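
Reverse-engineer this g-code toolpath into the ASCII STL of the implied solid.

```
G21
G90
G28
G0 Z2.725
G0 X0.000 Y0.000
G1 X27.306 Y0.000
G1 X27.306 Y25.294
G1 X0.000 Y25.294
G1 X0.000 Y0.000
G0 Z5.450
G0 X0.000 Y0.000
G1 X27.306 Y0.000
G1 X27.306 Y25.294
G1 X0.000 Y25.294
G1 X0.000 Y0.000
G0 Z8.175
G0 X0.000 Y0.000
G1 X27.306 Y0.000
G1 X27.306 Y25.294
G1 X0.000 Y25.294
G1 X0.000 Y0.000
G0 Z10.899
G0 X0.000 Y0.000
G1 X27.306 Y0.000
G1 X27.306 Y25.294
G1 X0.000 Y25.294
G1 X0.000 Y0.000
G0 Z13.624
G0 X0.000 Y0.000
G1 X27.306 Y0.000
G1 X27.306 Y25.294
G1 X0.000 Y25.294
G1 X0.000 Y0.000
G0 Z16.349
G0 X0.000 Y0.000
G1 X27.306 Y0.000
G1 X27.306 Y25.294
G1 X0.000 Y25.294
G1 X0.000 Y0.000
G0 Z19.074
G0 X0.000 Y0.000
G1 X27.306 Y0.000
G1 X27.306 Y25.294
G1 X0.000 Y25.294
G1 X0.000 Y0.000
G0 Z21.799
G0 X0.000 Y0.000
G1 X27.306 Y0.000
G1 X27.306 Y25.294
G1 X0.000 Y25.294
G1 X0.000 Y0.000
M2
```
solid part
  facet normal 0.0000 0.0000 -1.0000
    outer loop
      vertex 27.306 25.294 0.000
      vertex 27.306 0.000 0.000
      vertex 0.000 0.000 0.000
    endloop
  endfacet
  facet normal 0.0000 0.0000 -1.0000
    outer loop
      vertex 0.000 25.294 0.000
      vertex 27.306 25.294 0.000
      vertex 0.000 0.000 0.000
    endloop
  endfacet
  facet normal 0.0000 0.0000 1.0000
    outer loop
      vertex 0.000 0.000 21.799
      vertex 27.306 0.000 21.799
      vertex 27.306 25.294 21.799
    endloop
  endfacet
  facet normal 0.0000 0.0000 1.0000
    outer loop
      vertex 0.000 0.000 21.799
      vertex 27.306 25.294 21.799
      vertex 0.000 25.294 21.799
    endloop
  endfacet
  facet normal 0.0000 -1.0000 0.0000
    outer loop
      vertex 0.000 0.000 0.000
      vertex 27.306 0.000 0.000
      vertex 27.306 0.000 21.799
    endloop
  endfacet
  facet normal 0.0000 -1.0000 0.0000
    outer loop
      vertex 0.000 0.000 0.000
      vertex 27.306 0.000 21.799
      vertex 0.000 0.000 21.799
    endloop
  endfacet
  facet normal 0.0000 1.0000 0.0000
    outer loop
      vertex 27.306 25.294 21.799
      vertex 27.306 25.294 0.000
      vertex 0.000 25.294 0.000
    endloop
  endfacet
  facet normal 0.0000 1.0000 0.0000
    outer loop
      vertex 0.000 25.294 21.799
      vertex 27.306 25.294 21.799
      vertex 0.000 25.294 0.000
    endloop
  endfacet
  facet normal -1.0000 0.0000 0.0000
    outer loop
      vertex 0.000 25.294 21.799
      vertex 0.000 25.294 0.000
      vertex 0.000 0.000 0.000
    endloop
  endfacet
  facet normal -1.0000 0.0000 0.0000
    outer loop
      vertex 0.000 0.000 21.799
      vertex 0.000 25.294 21.799
      vertex 0.000 0.000 0.000
    endloop
  endfacet
  facet normal 1.0000 0.0000 0.0000
    outer loop
      vertex 27.306 0.000 0.000
      vertex 27.306 25.294 0.000
      vertex 27.306 25.294 21.799
    endloop
  endfacet
  facet normal 1.0000 0.0000 0.0000
    outer loop
      vertex 27.306 0.000 0.000
      vertex 27.306 25.294 21.799
      vertex 27.306 0.000 21.799
    endloop
  endfacet
endsolid part

The G0 Z moves step by Δz≈2.725 mm. Every layer's G1 loop is the same polygon, so the solid is a straight extrusion of it from z=0 to z≈21.8. Closing with flat bottom and top caps and triangulating gives 12 facets — a rectangular box, roughly 27.3 × 25.3 mm footprint and 21.8 mm tall.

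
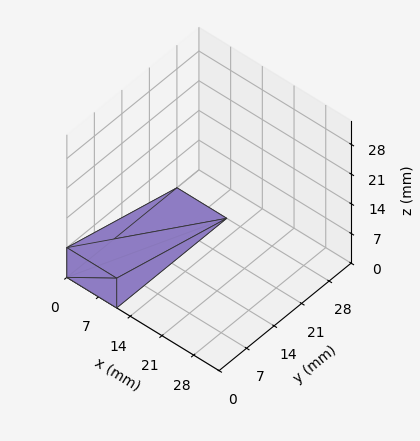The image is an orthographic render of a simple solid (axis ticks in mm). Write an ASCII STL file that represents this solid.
Reading the render: the shape is a wedge (ramp): 11 × 28 mm base, rising to 7 mm along the y=0 edge and sloping linearly to z=0 at y=28 (dimensions read to the nearest mm from the axis ticks). For the STL, each face is triangulated and given an outward normal.

solid part
  facet normal 0.0000 0.0000 -1.0000
    outer loop
      vertex 11.00 28.00 0.00
      vertex 11.00 0.00 0.00
      vertex 0.00 0.00 0.00
    endloop
  endfacet
  facet normal 0.0000 0.0000 -1.0000
    outer loop
      vertex 0.00 28.00 0.00
      vertex 11.00 28.00 0.00
      vertex 0.00 0.00 0.00
    endloop
  endfacet
  facet normal 0.0000 -1.0000 0.0000
    outer loop
      vertex 0.00 0.00 0.00
      vertex 11.00 0.00 0.00
      vertex 11.00 0.00 7.00
    endloop
  endfacet
  facet normal 0.0000 -1.0000 0.0000
    outer loop
      vertex 0.00 0.00 0.00
      vertex 11.00 0.00 7.00
      vertex 0.00 0.00 7.00
    endloop
  endfacet
  facet normal 0.0000 0.2425 0.9701
    outer loop
      vertex 0.00 0.00 7.00
      vertex 11.00 0.00 7.00
      vertex 11.00 28.00 0.00
    endloop
  endfacet
  facet normal 0.0000 0.2425 0.9701
    outer loop
      vertex 0.00 0.00 7.00
      vertex 11.00 28.00 0.00
      vertex 0.00 28.00 0.00
    endloop
  endfacet
  facet normal -1.0000 0.0000 0.0000
    outer loop
      vertex 0.00 0.00 7.00
      vertex 0.00 28.00 0.00
      vertex 0.00 0.00 0.00
    endloop
  endfacet
  facet normal 1.0000 0.0000 0.0000
    outer loop
      vertex 11.00 0.00 0.00
      vertex 11.00 28.00 0.00
      vertex 11.00 0.00 7.00
    endloop
  endfacet
endsolid part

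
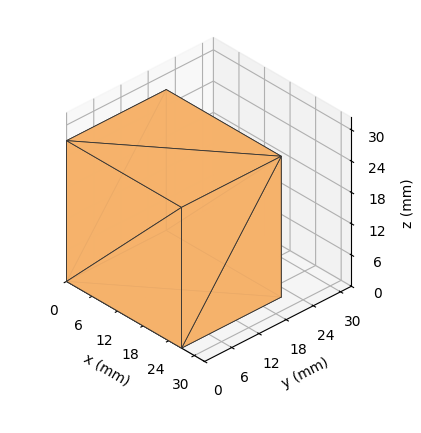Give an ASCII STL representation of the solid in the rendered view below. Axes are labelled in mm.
Reading the render: the shape is a rectangular box, roughly 27 × 22 mm footprint and 27 mm tall (dimensions read to the nearest mm from the axis ticks). For the STL, each face is triangulated and given an outward normal.

solid part
  facet normal 0.0000 0.0000 -1.0000
    outer loop
      vertex 27.000 22.000 0.000
      vertex 27.000 0.000 0.000
      vertex 0.000 0.000 0.000
    endloop
  endfacet
  facet normal 0.0000 0.0000 -1.0000
    outer loop
      vertex 0.000 22.000 0.000
      vertex 27.000 22.000 0.000
      vertex 0.000 0.000 0.000
    endloop
  endfacet
  facet normal 0.0000 0.0000 1.0000
    outer loop
      vertex 0.000 0.000 27.000
      vertex 27.000 0.000 27.000
      vertex 27.000 22.000 27.000
    endloop
  endfacet
  facet normal 0.0000 0.0000 1.0000
    outer loop
      vertex 0.000 0.000 27.000
      vertex 27.000 22.000 27.000
      vertex 0.000 22.000 27.000
    endloop
  endfacet
  facet normal 0.0000 -1.0000 0.0000
    outer loop
      vertex 0.000 0.000 0.000
      vertex 27.000 0.000 0.000
      vertex 27.000 0.000 27.000
    endloop
  endfacet
  facet normal 0.0000 -1.0000 0.0000
    outer loop
      vertex 0.000 0.000 0.000
      vertex 27.000 0.000 27.000
      vertex 0.000 0.000 27.000
    endloop
  endfacet
  facet normal 0.0000 1.0000 0.0000
    outer loop
      vertex 27.000 22.000 27.000
      vertex 27.000 22.000 0.000
      vertex 0.000 22.000 0.000
    endloop
  endfacet
  facet normal 0.0000 1.0000 0.0000
    outer loop
      vertex 0.000 22.000 27.000
      vertex 27.000 22.000 27.000
      vertex 0.000 22.000 0.000
    endloop
  endfacet
  facet normal -1.0000 0.0000 0.0000
    outer loop
      vertex 0.000 22.000 27.000
      vertex 0.000 22.000 0.000
      vertex 0.000 0.000 0.000
    endloop
  endfacet
  facet normal -1.0000 0.0000 0.0000
    outer loop
      vertex 0.000 0.000 27.000
      vertex 0.000 22.000 27.000
      vertex 0.000 0.000 0.000
    endloop
  endfacet
  facet normal 1.0000 0.0000 0.0000
    outer loop
      vertex 27.000 0.000 0.000
      vertex 27.000 22.000 0.000
      vertex 27.000 22.000 27.000
    endloop
  endfacet
  facet normal 1.0000 0.0000 0.0000
    outer loop
      vertex 27.000 0.000 0.000
      vertex 27.000 22.000 27.000
      vertex 27.000 0.000 27.000
    endloop
  endfacet
endsolid part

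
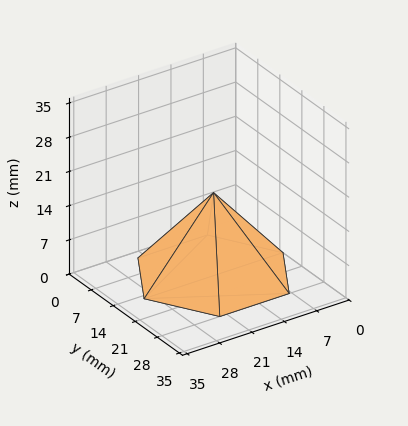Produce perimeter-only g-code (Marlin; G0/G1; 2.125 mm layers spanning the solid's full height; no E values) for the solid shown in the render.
Reading the render: the shape is a regular 6-sided pyramid, base circumscribed radius ≈ 15 mm, apex at z ≈ 17 mm (dimensions read to the nearest mm from the axis ticks). For the g-code, the solid's height is divided into equal slices at the stated Δz and each level perimeter traced with G1 moves after a G0 lift.

; perimeter-only toolpath
G21 ; units = mm
G90 ; absolute positioning
G28 ; home
; layer 1
G0 Z2.125
G0 X28.125 Y15.000
G1 X21.562 Y26.366
G1 X8.438 Y26.366
G1 X1.875 Y15.000
G1 X8.438 Y3.634
G1 X21.562 Y3.634
G1 X28.125 Y15.000
; layer 2
G0 Z4.250
G0 X26.250 Y15.000
G1 X20.625 Y24.742
G1 X9.375 Y24.742
G1 X3.750 Y15.000
G1 X9.375 Y5.258
G1 X20.625 Y5.258
G1 X26.250 Y15.000
; layer 3
G0 Z6.375
G0 X24.375 Y15.000
G1 X19.688 Y23.119
G1 X10.312 Y23.119
G1 X5.625 Y15.000
G1 X10.312 Y6.881
G1 X19.688 Y6.881
G1 X24.375 Y15.000
; layer 4
G0 Z8.500
G0 X22.500 Y15.000
G1 X18.750 Y21.495
G1 X11.250 Y21.495
G1 X7.500 Y15.000
G1 X11.250 Y8.505
G1 X18.750 Y8.505
G1 X22.500 Y15.000
; layer 5
G0 Z10.625
G0 X20.625 Y15.000
G1 X17.812 Y19.871
G1 X12.188 Y19.871
G1 X9.375 Y15.000
G1 X12.188 Y10.129
G1 X17.812 Y10.129
G1 X20.625 Y15.000
; layer 6
G0 Z12.750
G0 X18.750 Y15.000
G1 X16.875 Y18.247
G1 X13.125 Y18.247
G1 X11.250 Y15.000
G1 X13.125 Y11.752
G1 X16.875 Y11.752
G1 X18.750 Y15.000
; layer 7
G0 Z14.875
G0 X16.875 Y15.000
G1 X15.938 Y16.624
G1 X14.062 Y16.624
G1 X13.125 Y15.000
G1 X14.062 Y13.376
G1 X15.938 Y13.376
G1 X16.875 Y15.000
M2 ; end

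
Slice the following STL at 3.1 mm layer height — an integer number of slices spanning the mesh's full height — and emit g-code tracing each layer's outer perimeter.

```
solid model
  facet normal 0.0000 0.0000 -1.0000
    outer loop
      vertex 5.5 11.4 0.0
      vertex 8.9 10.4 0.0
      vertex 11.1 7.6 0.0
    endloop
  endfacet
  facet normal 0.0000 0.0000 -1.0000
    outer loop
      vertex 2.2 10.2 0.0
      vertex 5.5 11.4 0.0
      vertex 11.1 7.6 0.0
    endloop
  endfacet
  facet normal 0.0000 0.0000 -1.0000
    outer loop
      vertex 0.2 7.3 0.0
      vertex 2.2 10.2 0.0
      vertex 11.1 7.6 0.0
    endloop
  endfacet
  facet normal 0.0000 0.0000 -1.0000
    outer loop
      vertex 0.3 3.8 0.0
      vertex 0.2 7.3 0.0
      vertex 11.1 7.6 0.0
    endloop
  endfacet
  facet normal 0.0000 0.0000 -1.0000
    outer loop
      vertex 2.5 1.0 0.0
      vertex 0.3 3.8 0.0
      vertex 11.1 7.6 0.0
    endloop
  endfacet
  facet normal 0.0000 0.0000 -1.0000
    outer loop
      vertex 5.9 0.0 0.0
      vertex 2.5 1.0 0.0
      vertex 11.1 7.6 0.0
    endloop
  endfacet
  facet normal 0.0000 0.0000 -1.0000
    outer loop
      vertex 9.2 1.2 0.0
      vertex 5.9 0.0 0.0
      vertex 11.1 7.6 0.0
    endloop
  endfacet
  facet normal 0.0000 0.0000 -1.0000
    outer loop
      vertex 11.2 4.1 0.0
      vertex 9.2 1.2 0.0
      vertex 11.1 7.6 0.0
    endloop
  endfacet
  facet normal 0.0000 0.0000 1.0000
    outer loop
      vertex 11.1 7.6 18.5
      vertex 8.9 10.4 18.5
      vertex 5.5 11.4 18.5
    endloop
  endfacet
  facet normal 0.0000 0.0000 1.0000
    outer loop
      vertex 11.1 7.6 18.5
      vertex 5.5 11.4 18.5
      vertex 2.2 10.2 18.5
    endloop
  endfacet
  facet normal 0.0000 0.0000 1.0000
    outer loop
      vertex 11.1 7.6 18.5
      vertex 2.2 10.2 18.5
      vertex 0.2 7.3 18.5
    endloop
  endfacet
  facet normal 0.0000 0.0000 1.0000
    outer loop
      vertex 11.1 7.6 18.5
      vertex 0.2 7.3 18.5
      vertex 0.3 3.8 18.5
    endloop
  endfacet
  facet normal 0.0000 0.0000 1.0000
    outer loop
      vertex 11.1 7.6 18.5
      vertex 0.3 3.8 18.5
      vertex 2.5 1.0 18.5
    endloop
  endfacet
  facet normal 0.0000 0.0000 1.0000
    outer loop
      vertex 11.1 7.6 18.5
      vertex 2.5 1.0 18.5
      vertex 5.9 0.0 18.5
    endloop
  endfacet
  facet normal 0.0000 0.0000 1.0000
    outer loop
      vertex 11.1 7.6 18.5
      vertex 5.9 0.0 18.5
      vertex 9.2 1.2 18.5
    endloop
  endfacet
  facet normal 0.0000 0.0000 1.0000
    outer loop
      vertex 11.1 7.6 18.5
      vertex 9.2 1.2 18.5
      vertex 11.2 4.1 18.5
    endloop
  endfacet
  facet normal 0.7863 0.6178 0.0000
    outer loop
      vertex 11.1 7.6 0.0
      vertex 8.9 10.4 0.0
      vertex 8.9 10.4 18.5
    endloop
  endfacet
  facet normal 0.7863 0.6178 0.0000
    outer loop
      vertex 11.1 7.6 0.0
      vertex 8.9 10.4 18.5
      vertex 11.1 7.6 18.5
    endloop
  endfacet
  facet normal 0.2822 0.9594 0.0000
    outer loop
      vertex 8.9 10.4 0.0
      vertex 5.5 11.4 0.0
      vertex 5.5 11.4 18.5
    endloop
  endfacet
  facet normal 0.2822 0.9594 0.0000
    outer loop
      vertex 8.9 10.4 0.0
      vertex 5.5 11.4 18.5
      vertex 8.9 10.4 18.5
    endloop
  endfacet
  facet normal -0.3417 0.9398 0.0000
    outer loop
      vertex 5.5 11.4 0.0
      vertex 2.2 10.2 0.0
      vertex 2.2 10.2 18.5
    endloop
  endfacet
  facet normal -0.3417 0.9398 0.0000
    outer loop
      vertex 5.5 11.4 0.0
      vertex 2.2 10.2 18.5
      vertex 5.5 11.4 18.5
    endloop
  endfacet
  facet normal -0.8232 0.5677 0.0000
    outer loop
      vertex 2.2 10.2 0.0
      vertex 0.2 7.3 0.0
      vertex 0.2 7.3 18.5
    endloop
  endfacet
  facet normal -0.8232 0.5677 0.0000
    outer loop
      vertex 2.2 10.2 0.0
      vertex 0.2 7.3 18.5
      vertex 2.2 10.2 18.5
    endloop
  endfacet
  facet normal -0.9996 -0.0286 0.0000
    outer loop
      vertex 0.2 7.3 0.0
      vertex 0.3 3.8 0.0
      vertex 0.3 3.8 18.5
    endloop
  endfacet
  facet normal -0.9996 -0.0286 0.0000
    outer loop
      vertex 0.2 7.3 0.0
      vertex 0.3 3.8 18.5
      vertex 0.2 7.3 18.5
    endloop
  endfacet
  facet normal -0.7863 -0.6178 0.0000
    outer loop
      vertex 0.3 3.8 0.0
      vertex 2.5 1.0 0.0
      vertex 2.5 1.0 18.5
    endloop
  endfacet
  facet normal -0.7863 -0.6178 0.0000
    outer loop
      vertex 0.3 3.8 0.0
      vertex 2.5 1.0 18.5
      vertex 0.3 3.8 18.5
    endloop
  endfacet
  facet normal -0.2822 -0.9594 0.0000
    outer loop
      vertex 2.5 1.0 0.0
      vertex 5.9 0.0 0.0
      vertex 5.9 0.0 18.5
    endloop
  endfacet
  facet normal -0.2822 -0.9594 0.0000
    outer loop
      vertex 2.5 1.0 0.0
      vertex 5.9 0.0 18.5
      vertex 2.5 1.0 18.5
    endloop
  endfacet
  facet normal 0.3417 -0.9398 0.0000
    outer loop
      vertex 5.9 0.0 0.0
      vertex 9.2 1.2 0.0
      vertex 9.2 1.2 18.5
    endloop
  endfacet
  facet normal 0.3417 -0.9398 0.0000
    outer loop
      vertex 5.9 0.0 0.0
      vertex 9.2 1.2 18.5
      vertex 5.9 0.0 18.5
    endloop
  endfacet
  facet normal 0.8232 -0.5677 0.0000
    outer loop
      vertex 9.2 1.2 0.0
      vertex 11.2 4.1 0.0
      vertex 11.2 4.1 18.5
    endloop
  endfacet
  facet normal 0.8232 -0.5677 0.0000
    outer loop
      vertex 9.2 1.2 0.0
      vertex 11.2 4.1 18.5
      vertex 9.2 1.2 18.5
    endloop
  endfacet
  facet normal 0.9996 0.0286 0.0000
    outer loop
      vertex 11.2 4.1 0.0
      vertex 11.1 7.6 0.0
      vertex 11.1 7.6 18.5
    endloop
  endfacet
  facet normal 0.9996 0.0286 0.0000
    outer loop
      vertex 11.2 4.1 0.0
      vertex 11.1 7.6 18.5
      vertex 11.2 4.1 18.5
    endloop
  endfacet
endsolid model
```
; perimeter-only toolpath
G21 ; units = mm
G90 ; absolute positioning
G28 ; home
; layer 1
G0 Z3.1
G0 X11.1 Y7.6
G1 X8.9 Y10.4
G1 X5.5 Y11.4
G1 X2.2 Y10.2
G1 X0.2 Y7.3
G1 X0.3 Y3.8
G1 X2.5 Y1.0
G1 X5.9 Y0.0
G1 X9.2 Y1.2
G1 X11.2 Y4.1
G1 X11.1 Y7.6
; layer 2
G0 Z6.2
G0 X11.1 Y7.6
G1 X8.9 Y10.4
G1 X5.5 Y11.4
G1 X2.2 Y10.2
G1 X0.2 Y7.3
G1 X0.3 Y3.8
G1 X2.5 Y1.0
G1 X5.9 Y0.0
G1 X9.2 Y1.2
G1 X11.2 Y4.1
G1 X11.1 Y7.6
; layer 3
G0 Z9.2
G0 X11.1 Y7.6
G1 X8.9 Y10.4
G1 X5.5 Y11.4
G1 X2.2 Y10.2
G1 X0.2 Y7.3
G1 X0.3 Y3.8
G1 X2.5 Y1.0
G1 X5.9 Y0.0
G1 X9.2 Y1.2
G1 X11.2 Y4.1
G1 X11.1 Y7.6
; layer 4
G0 Z12.3
G0 X11.1 Y7.6
G1 X8.9 Y10.4
G1 X5.5 Y11.4
G1 X2.2 Y10.2
G1 X0.2 Y7.3
G1 X0.3 Y3.8
G1 X2.5 Y1.0
G1 X5.9 Y0.0
G1 X9.2 Y1.2
G1 X11.2 Y4.1
G1 X11.1 Y7.6
; layer 5
G0 Z15.4
G0 X11.1 Y7.6
G1 X8.9 Y10.4
G1 X5.5 Y11.4
G1 X2.2 Y10.2
G1 X0.2 Y7.3
G1 X0.3 Y3.8
G1 X2.5 Y1.0
G1 X5.9 Y0.0
G1 X9.2 Y1.2
G1 X11.2 Y4.1
G1 X11.1 Y7.6
; layer 6
G0 Z18.5
G0 X11.1 Y7.6
G1 X8.9 Y10.4
G1 X5.5 Y11.4
G1 X2.2 Y10.2
G1 X0.2 Y7.3
G1 X0.3 Y3.8
G1 X2.5 Y1.0
G1 X5.9 Y0.0
G1 X9.2 Y1.2
G1 X11.2 Y4.1
G1 X11.1 Y7.6
M2 ; end

The solid is a regular 10-sided prism (a cylinder approximated with 10 flat sides), circumscribed radius ≈ 5.7 mm, height ≈ 18.5 mm. Slicing at Δz = 3.1 mm — 6 equal slices spanning the solid's height, so layer i sits at z = i·h/6 — gives 6 non-empty perimeters. Each is a 10-segment closed polygon; G0 lifts to the layer z and rapids to the start vertex, then G1 traces the edges.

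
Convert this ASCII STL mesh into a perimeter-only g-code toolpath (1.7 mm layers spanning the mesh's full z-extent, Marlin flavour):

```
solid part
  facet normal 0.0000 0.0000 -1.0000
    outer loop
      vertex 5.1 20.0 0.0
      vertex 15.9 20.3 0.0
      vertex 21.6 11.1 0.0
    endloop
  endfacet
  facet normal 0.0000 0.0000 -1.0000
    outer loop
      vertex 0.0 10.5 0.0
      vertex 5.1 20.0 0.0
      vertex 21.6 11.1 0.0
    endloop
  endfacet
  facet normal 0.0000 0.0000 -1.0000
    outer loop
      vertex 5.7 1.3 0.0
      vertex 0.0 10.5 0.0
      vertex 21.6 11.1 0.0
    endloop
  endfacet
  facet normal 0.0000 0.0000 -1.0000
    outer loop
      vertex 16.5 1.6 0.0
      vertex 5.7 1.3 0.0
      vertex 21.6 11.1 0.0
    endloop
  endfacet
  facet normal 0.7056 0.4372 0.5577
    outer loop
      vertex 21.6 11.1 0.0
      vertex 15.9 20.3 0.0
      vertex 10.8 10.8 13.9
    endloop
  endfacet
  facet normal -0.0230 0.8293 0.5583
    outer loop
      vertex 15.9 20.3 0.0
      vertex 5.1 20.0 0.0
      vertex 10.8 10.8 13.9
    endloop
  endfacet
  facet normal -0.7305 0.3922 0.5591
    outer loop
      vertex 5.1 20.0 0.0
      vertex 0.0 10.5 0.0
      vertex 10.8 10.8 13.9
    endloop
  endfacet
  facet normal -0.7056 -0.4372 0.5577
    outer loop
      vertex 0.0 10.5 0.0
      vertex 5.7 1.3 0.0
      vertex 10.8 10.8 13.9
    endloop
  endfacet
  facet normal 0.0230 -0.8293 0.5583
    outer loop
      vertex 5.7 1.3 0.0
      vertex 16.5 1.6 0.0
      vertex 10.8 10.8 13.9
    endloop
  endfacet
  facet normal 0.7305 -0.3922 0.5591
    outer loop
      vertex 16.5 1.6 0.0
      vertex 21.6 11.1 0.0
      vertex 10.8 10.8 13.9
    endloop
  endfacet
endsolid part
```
; perimeter-only toolpath
G21 ; units = mm
G90 ; absolute positioning
G28 ; home
; layer 1
G0 Z1.7
G0 X20.3 Y11.1
G1 X15.3 Y19.1
G1 X5.8 Y18.9
G1 X1.4 Y10.5
G1 X6.3 Y2.5
G1 X15.8 Y2.8
G1 X20.3 Y11.1
; layer 2
G0 Z3.5
G0 X18.9 Y11.0
G1 X14.6 Y17.9
G1 X6.5 Y17.7
G1 X2.7 Y10.6
G1 X7.0 Y3.7
G1 X15.1 Y3.9
G1 X18.9 Y11.0
; layer 3
G0 Z5.2
G0 X17.6 Y11.0
G1 X14.0 Y16.7
G1 X7.2 Y16.6
G1 X4.1 Y10.6
G1 X7.6 Y4.9
G1 X14.4 Y5.1
G1 X17.6 Y11.0
; layer 4
G0 Z7.0
G0 X16.2 Y10.9
G1 X13.4 Y15.6
G1 X8.0 Y15.4
G1 X5.4 Y10.7
G1 X8.2 Y6.1
G1 X13.7 Y6.2
G1 X16.2 Y10.9
; layer 5
G0 Z8.7
G0 X14.9 Y10.9
G1 X12.7 Y14.4
G1 X8.7 Y14.2
G1 X6.8 Y10.7
G1 X8.9 Y7.2
G1 X12.9 Y7.3
G1 X14.9 Y10.9
; layer 6
G0 Z10.4
G0 X13.5 Y10.9
G1 X12.1 Y13.2
G1 X9.4 Y13.1
G1 X8.1 Y10.7
G1 X9.5 Y8.4
G1 X12.2 Y8.5
G1 X13.5 Y10.9
; layer 7
G0 Z12.2
G0 X12.2 Y10.8
G1 X11.4 Y12.0
G1 X10.1 Y12.0
G1 X9.5 Y10.8
G1 X10.2 Y9.6
G1 X11.5 Y9.7
G1 X12.2 Y10.8
M2 ; end

The solid is a regular 6-sided pyramid, base circumscribed radius ≈ 10.8 mm, apex at z ≈ 13.9 mm. Slicing at Δz = 1.7 mm — 8 equal slices spanning the solid's height, so layer i sits at z = i·h/8 — gives 7 non-empty perimeters. Each is a 6-segment closed polygon; G0 lifts to the layer z and rapids to the start vertex, then G1 traces the edges. The cross-section shrinks linearly with z (the slice at the apex is degenerate and omitted).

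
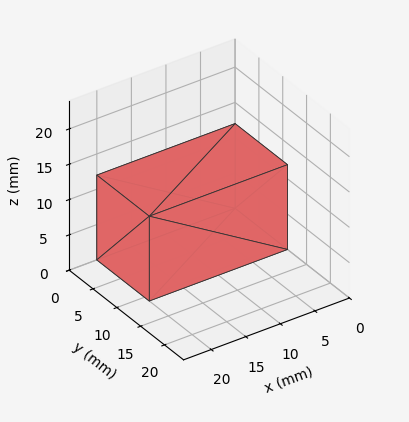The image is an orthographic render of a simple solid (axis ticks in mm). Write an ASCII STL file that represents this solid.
Reading the render: the shape is a rectangular box, roughly 20 × 11 mm footprint and 12 mm tall (dimensions read to the nearest mm from the axis ticks). For the STL, each face is triangulated and given an outward normal.

solid part
  facet normal 0.0000 0.0000 -1.0000
    outer loop
      vertex 20.000 11.000 0.000
      vertex 20.000 0.000 0.000
      vertex 0.000 0.000 0.000
    endloop
  endfacet
  facet normal 0.0000 0.0000 -1.0000
    outer loop
      vertex 0.000 11.000 0.000
      vertex 20.000 11.000 0.000
      vertex 0.000 0.000 0.000
    endloop
  endfacet
  facet normal 0.0000 0.0000 1.0000
    outer loop
      vertex 0.000 0.000 12.000
      vertex 20.000 0.000 12.000
      vertex 20.000 11.000 12.000
    endloop
  endfacet
  facet normal 0.0000 0.0000 1.0000
    outer loop
      vertex 0.000 0.000 12.000
      vertex 20.000 11.000 12.000
      vertex 0.000 11.000 12.000
    endloop
  endfacet
  facet normal 0.0000 -1.0000 0.0000
    outer loop
      vertex 0.000 0.000 0.000
      vertex 20.000 0.000 0.000
      vertex 20.000 0.000 12.000
    endloop
  endfacet
  facet normal 0.0000 -1.0000 0.0000
    outer loop
      vertex 0.000 0.000 0.000
      vertex 20.000 0.000 12.000
      vertex 0.000 0.000 12.000
    endloop
  endfacet
  facet normal 0.0000 1.0000 0.0000
    outer loop
      vertex 20.000 11.000 12.000
      vertex 20.000 11.000 0.000
      vertex 0.000 11.000 0.000
    endloop
  endfacet
  facet normal 0.0000 1.0000 0.0000
    outer loop
      vertex 0.000 11.000 12.000
      vertex 20.000 11.000 12.000
      vertex 0.000 11.000 0.000
    endloop
  endfacet
  facet normal -1.0000 0.0000 0.0000
    outer loop
      vertex 0.000 11.000 12.000
      vertex 0.000 11.000 0.000
      vertex 0.000 0.000 0.000
    endloop
  endfacet
  facet normal -1.0000 0.0000 0.0000
    outer loop
      vertex 0.000 0.000 12.000
      vertex 0.000 11.000 12.000
      vertex 0.000 0.000 0.000
    endloop
  endfacet
  facet normal 1.0000 0.0000 0.0000
    outer loop
      vertex 20.000 0.000 0.000
      vertex 20.000 11.000 0.000
      vertex 20.000 11.000 12.000
    endloop
  endfacet
  facet normal 1.0000 0.0000 0.0000
    outer loop
      vertex 20.000 0.000 0.000
      vertex 20.000 11.000 12.000
      vertex 20.000 0.000 12.000
    endloop
  endfacet
endsolid part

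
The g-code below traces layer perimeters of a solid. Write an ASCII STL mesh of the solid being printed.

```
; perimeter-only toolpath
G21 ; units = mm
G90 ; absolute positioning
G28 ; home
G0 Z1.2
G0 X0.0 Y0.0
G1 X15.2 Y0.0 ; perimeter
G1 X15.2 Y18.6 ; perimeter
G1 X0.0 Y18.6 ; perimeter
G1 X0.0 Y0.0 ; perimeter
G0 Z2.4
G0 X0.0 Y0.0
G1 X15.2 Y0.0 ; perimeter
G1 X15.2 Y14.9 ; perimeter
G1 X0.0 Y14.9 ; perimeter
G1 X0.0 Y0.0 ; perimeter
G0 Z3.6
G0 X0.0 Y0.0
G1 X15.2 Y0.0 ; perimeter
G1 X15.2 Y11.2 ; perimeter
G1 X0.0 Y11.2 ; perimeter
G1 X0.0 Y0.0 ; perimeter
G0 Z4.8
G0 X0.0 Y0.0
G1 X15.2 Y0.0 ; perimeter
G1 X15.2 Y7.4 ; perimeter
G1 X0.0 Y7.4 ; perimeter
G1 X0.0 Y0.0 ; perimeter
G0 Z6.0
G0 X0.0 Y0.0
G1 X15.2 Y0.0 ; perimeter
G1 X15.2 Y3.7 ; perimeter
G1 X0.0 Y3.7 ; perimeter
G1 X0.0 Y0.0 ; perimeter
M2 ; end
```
solid part
  facet normal 0.0000 0.0000 -1.0000
    outer loop
      vertex 15.2 22.3 0.0
      vertex 15.2 0.0 0.0
      vertex 0.0 0.0 0.0
    endloop
  endfacet
  facet normal 0.0000 0.0000 -1.0000
    outer loop
      vertex 0.0 22.3 0.0
      vertex 15.2 22.3 0.0
      vertex 0.0 0.0 0.0
    endloop
  endfacet
  facet normal 0.0000 -1.0000 0.0000
    outer loop
      vertex 0.0 0.0 0.0
      vertex 15.2 0.0 0.0
      vertex 15.2 0.0 7.2
    endloop
  endfacet
  facet normal 0.0000 -1.0000 0.0000
    outer loop
      vertex 0.0 0.0 0.0
      vertex 15.2 0.0 7.2
      vertex 0.0 0.0 7.2
    endloop
  endfacet
  facet normal 0.0000 0.3073 0.9516
    outer loop
      vertex 0.0 0.0 7.2
      vertex 15.2 0.0 7.2
      vertex 15.2 22.3 0.0
    endloop
  endfacet
  facet normal 0.0000 0.3073 0.9516
    outer loop
      vertex 0.0 0.0 7.2
      vertex 15.2 22.3 0.0
      vertex 0.0 22.3 0.0
    endloop
  endfacet
  facet normal -1.0000 0.0000 0.0000
    outer loop
      vertex 0.0 0.0 7.2
      vertex 0.0 22.3 0.0
      vertex 0.0 0.0 0.0
    endloop
  endfacet
  facet normal 1.0000 0.0000 0.0000
    outer loop
      vertex 15.2 0.0 0.0
      vertex 15.2 22.3 0.0
      vertex 15.2 0.0 7.2
    endloop
  endfacet
endsolid part

The G0 Z moves step by Δz≈1.2 mm. The G1 loops shrink linearly with z, so the solid tapers from its base footprint up to z≈7.2. Closing with a flat bottom cap and the tapered top and triangulating gives 8 facets — a wedge (ramp): 15.2 × 22.3 mm base, rising to 7.2 mm along the y=0 edge and sloping linearly to z=0 at y=22.3.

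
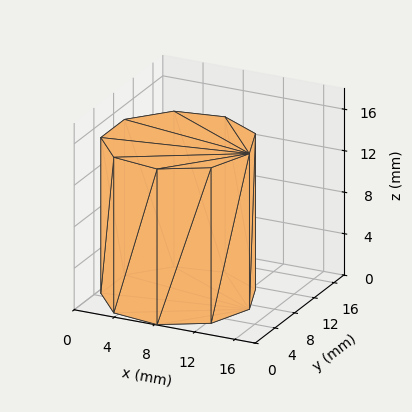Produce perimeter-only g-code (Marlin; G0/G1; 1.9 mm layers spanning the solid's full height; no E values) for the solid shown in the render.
Reading the render: the shape is a regular 9-sided prism (a cylinder approximated with 9 flat sides), circumscribed radius ≈ 7 mm, height ≈ 15 mm (dimensions read to the nearest mm from the axis ticks). For the g-code, the solid's height is divided into equal slices at the stated Δz and each level perimeter traced with G1 moves after a G0 lift.

; perimeter-only toolpath
G21 ; units = mm
G90 ; absolute positioning
G28 ; home
; layer 1
G0 Z1.9
G0 X14.0 Y7.0
G1 X12.4 Y11.5
G1 X8.2 Y13.9
G1 X3.5 Y13.1
G1 X0.4 Y9.4
G1 X0.4 Y4.6
G1 X3.5 Y0.9
G1 X8.2 Y0.1
G1 X12.4 Y2.5
G1 X14.0 Y7.0
; layer 2
G0 Z3.8
G0 X14.0 Y7.0
G1 X12.4 Y11.5
G1 X8.2 Y13.9
G1 X3.5 Y13.1
G1 X0.4 Y9.4
G1 X0.4 Y4.6
G1 X3.5 Y0.9
G1 X8.2 Y0.1
G1 X12.4 Y2.5
G1 X14.0 Y7.0
; layer 3
G0 Z5.6
G0 X14.0 Y7.0
G1 X12.4 Y11.5
G1 X8.2 Y13.9
G1 X3.5 Y13.1
G1 X0.4 Y9.4
G1 X0.4 Y4.6
G1 X3.5 Y0.9
G1 X8.2 Y0.1
G1 X12.4 Y2.5
G1 X14.0 Y7.0
; layer 4
G0 Z7.5
G0 X14.0 Y7.0
G1 X12.4 Y11.5
G1 X8.2 Y13.9
G1 X3.5 Y13.1
G1 X0.4 Y9.4
G1 X0.4 Y4.6
G1 X3.5 Y0.9
G1 X8.2 Y0.1
G1 X12.4 Y2.5
G1 X14.0 Y7.0
; layer 5
G0 Z9.4
G0 X14.0 Y7.0
G1 X12.4 Y11.5
G1 X8.2 Y13.9
G1 X3.5 Y13.1
G1 X0.4 Y9.4
G1 X0.4 Y4.6
G1 X3.5 Y0.9
G1 X8.2 Y0.1
G1 X12.4 Y2.5
G1 X14.0 Y7.0
; layer 6
G0 Z11.2
G0 X14.0 Y7.0
G1 X12.4 Y11.5
G1 X8.2 Y13.9
G1 X3.5 Y13.1
G1 X0.4 Y9.4
G1 X0.4 Y4.6
G1 X3.5 Y0.9
G1 X8.2 Y0.1
G1 X12.4 Y2.5
G1 X14.0 Y7.0
; layer 7
G0 Z13.1
G0 X14.0 Y7.0
G1 X12.4 Y11.5
G1 X8.2 Y13.9
G1 X3.5 Y13.1
G1 X0.4 Y9.4
G1 X0.4 Y4.6
G1 X3.5 Y0.9
G1 X8.2 Y0.1
G1 X12.4 Y2.5
G1 X14.0 Y7.0
; layer 8
G0 Z15.0
G0 X14.0 Y7.0
G1 X12.4 Y11.5
G1 X8.2 Y13.9
G1 X3.5 Y13.1
G1 X0.4 Y9.4
G1 X0.4 Y4.6
G1 X3.5 Y0.9
G1 X8.2 Y0.1
G1 X12.4 Y2.5
G1 X14.0 Y7.0
M2 ; end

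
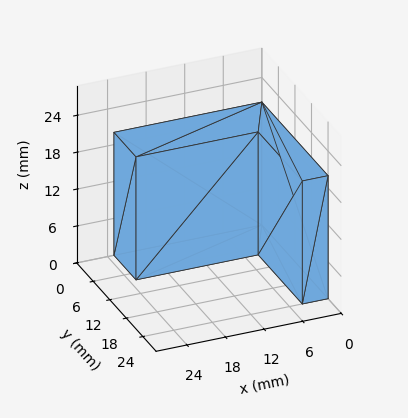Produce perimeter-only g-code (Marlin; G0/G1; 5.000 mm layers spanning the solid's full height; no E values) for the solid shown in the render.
Reading the render: the shape is an L-shaped prism: outer 23 × 24 mm, arm thicknesses ≈ 8 mm (horizontal) and 4 mm (vertical), extruded 20 mm in z (dimensions read to the nearest mm from the axis ticks). For the g-code, the solid's height is divided into equal slices at the stated Δz and each level perimeter traced with G1 moves after a G0 lift.

; perimeter-only toolpath
G21 ; units = mm
G90 ; absolute positioning
G28 ; home
; layer 1
G0 Z5.000
G0 X0.000 Y0.000
G1 X23.000 Y0.000
G1 X23.000 Y8.000
G1 X4.000 Y8.000
G1 X4.000 Y24.000
G1 X0.000 Y24.000
G1 X0.000 Y0.000
; layer 2
G0 Z10.000
G0 X0.000 Y0.000
G1 X23.000 Y0.000
G1 X23.000 Y8.000
G1 X4.000 Y8.000
G1 X4.000 Y24.000
G1 X0.000 Y24.000
G1 X0.000 Y0.000
; layer 3
G0 Z15.000
G0 X0.000 Y0.000
G1 X23.000 Y0.000
G1 X23.000 Y8.000
G1 X4.000 Y8.000
G1 X4.000 Y24.000
G1 X0.000 Y24.000
G1 X0.000 Y0.000
; layer 4
G0 Z20.000
G0 X0.000 Y0.000
G1 X23.000 Y0.000
G1 X23.000 Y8.000
G1 X4.000 Y8.000
G1 X4.000 Y24.000
G1 X0.000 Y24.000
G1 X0.000 Y0.000
M2 ; end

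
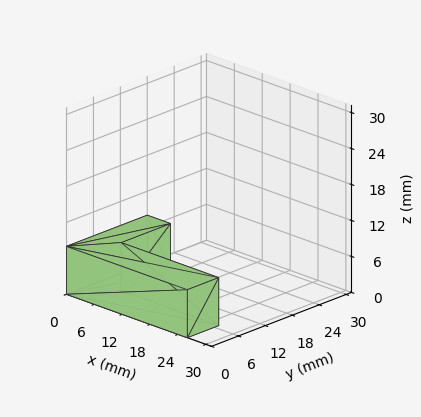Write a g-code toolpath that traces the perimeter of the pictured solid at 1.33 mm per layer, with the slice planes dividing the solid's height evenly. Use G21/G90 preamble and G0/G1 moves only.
Reading the render: the shape is an L-shaped prism: outer 26 × 18 mm, arm thicknesses ≈ 7 mm (horizontal) and 5 mm (vertical), extruded 8 mm in z (dimensions read to the nearest mm from the axis ticks). For the g-code, the solid's height is divided into equal slices at the stated Δz and each level perimeter traced with G1 moves after a G0 lift.

; perimeter-only toolpath
G21 ; units = mm
G90 ; absolute positioning
G28 ; home
; layer 1
G0 Z1.33
G0 X0.00 Y0.00
G1 X26.00 Y0.00
G1 X26.00 Y7.00
G1 X5.00 Y7.00
G1 X5.00 Y18.00
G1 X0.00 Y18.00
G1 X0.00 Y0.00
; layer 2
G0 Z2.67
G0 X0.00 Y0.00
G1 X26.00 Y0.00
G1 X26.00 Y7.00
G1 X5.00 Y7.00
G1 X5.00 Y18.00
G1 X0.00 Y18.00
G1 X0.00 Y0.00
; layer 3
G0 Z4.00
G0 X0.00 Y0.00
G1 X26.00 Y0.00
G1 X26.00 Y7.00
G1 X5.00 Y7.00
G1 X5.00 Y18.00
G1 X0.00 Y18.00
G1 X0.00 Y0.00
; layer 4
G0 Z5.33
G0 X0.00 Y0.00
G1 X26.00 Y0.00
G1 X26.00 Y7.00
G1 X5.00 Y7.00
G1 X5.00 Y18.00
G1 X0.00 Y18.00
G1 X0.00 Y0.00
; layer 5
G0 Z6.67
G0 X0.00 Y0.00
G1 X26.00 Y0.00
G1 X26.00 Y7.00
G1 X5.00 Y7.00
G1 X5.00 Y18.00
G1 X0.00 Y18.00
G1 X0.00 Y0.00
; layer 6
G0 Z8.00
G0 X0.00 Y0.00
G1 X26.00 Y0.00
G1 X26.00 Y7.00
G1 X5.00 Y7.00
G1 X5.00 Y18.00
G1 X0.00 Y18.00
G1 X0.00 Y0.00
M2 ; end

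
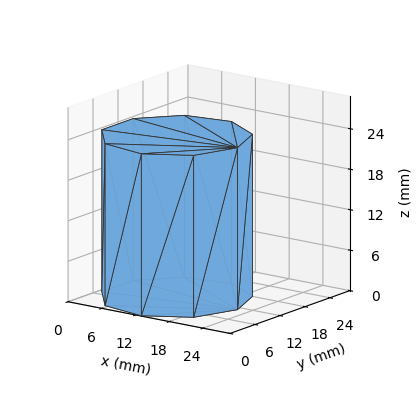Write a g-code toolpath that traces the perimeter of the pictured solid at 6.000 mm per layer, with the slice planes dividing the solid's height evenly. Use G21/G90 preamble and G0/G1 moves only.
Reading the render: the shape is a regular 9-sided prism (a cylinder approximated with 9 flat sides), circumscribed radius ≈ 11 mm, height ≈ 24 mm (dimensions read to the nearest mm from the axis ticks). For the g-code, the solid's height is divided into equal slices at the stated Δz and each level perimeter traced with G1 moves after a G0 lift.

; perimeter-only toolpath
G21 ; units = mm
G90 ; absolute positioning
G28 ; home
; layer 1
G0 Z6.000
G0 X22.000 Y11.000
G1 X19.426 Y18.071
G1 X12.910 Y21.833
G1 X5.500 Y20.526
G1 X0.663 Y14.762
G1 X0.663 Y7.238
G1 X5.500 Y1.474
G1 X12.910 Y0.167
G1 X19.426 Y3.929
G1 X22.000 Y11.000
; layer 2
G0 Z12.000
G0 X22.000 Y11.000
G1 X19.426 Y18.071
G1 X12.910 Y21.833
G1 X5.500 Y20.526
G1 X0.663 Y14.762
G1 X0.663 Y7.238
G1 X5.500 Y1.474
G1 X12.910 Y0.167
G1 X19.426 Y3.929
G1 X22.000 Y11.000
; layer 3
G0 Z18.000
G0 X22.000 Y11.000
G1 X19.426 Y18.071
G1 X12.910 Y21.833
G1 X5.500 Y20.526
G1 X0.663 Y14.762
G1 X0.663 Y7.238
G1 X5.500 Y1.474
G1 X12.910 Y0.167
G1 X19.426 Y3.929
G1 X22.000 Y11.000
; layer 4
G0 Z24.000
G0 X22.000 Y11.000
G1 X19.426 Y18.071
G1 X12.910 Y21.833
G1 X5.500 Y20.526
G1 X0.663 Y14.762
G1 X0.663 Y7.238
G1 X5.500 Y1.474
G1 X12.910 Y0.167
G1 X19.426 Y3.929
G1 X22.000 Y11.000
M2 ; end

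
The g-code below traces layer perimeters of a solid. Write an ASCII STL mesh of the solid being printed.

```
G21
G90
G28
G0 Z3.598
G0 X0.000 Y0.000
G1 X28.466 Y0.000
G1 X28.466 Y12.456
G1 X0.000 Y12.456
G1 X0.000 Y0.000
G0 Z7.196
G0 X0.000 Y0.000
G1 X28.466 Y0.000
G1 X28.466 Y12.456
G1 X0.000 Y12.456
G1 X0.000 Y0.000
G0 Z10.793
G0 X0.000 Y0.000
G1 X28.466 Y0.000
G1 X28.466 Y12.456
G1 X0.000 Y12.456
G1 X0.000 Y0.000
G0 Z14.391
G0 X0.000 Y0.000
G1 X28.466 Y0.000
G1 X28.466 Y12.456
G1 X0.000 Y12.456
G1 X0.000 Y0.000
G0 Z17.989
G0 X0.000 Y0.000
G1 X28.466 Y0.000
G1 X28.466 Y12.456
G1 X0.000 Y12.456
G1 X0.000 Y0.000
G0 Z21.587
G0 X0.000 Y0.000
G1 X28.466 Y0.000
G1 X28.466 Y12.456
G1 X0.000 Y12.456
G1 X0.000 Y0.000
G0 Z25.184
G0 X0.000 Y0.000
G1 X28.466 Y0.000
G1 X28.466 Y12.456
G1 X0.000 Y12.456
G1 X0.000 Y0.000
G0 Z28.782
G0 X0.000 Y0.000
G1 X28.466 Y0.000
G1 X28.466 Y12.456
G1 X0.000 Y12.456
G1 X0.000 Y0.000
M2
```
solid part
  facet normal 0.0000 0.0000 -1.0000
    outer loop
      vertex 28.466 12.456 0.000
      vertex 28.466 0.000 0.000
      vertex 0.000 0.000 0.000
    endloop
  endfacet
  facet normal 0.0000 0.0000 -1.0000
    outer loop
      vertex 0.000 12.456 0.000
      vertex 28.466 12.456 0.000
      vertex 0.000 0.000 0.000
    endloop
  endfacet
  facet normal 0.0000 0.0000 1.0000
    outer loop
      vertex 0.000 0.000 28.782
      vertex 28.466 0.000 28.782
      vertex 28.466 12.456 28.782
    endloop
  endfacet
  facet normal 0.0000 0.0000 1.0000
    outer loop
      vertex 0.000 0.000 28.782
      vertex 28.466 12.456 28.782
      vertex 0.000 12.456 28.782
    endloop
  endfacet
  facet normal 0.0000 -1.0000 0.0000
    outer loop
      vertex 0.000 0.000 0.000
      vertex 28.466 0.000 0.000
      vertex 28.466 0.000 28.782
    endloop
  endfacet
  facet normal 0.0000 -1.0000 0.0000
    outer loop
      vertex 0.000 0.000 0.000
      vertex 28.466 0.000 28.782
      vertex 0.000 0.000 28.782
    endloop
  endfacet
  facet normal 0.0000 1.0000 0.0000
    outer loop
      vertex 28.466 12.456 28.782
      vertex 28.466 12.456 0.000
      vertex 0.000 12.456 0.000
    endloop
  endfacet
  facet normal 0.0000 1.0000 0.0000
    outer loop
      vertex 0.000 12.456 28.782
      vertex 28.466 12.456 28.782
      vertex 0.000 12.456 0.000
    endloop
  endfacet
  facet normal -1.0000 0.0000 0.0000
    outer loop
      vertex 0.000 12.456 28.782
      vertex 0.000 12.456 0.000
      vertex 0.000 0.000 0.000
    endloop
  endfacet
  facet normal -1.0000 0.0000 0.0000
    outer loop
      vertex 0.000 0.000 28.782
      vertex 0.000 12.456 28.782
      vertex 0.000 0.000 0.000
    endloop
  endfacet
  facet normal 1.0000 0.0000 0.0000
    outer loop
      vertex 28.466 0.000 0.000
      vertex 28.466 12.456 0.000
      vertex 28.466 12.456 28.782
    endloop
  endfacet
  facet normal 1.0000 0.0000 0.0000
    outer loop
      vertex 28.466 0.000 0.000
      vertex 28.466 12.456 28.782
      vertex 28.466 0.000 28.782
    endloop
  endfacet
endsolid part

The G0 Z moves step by Δz≈3.598 mm. Every layer's G1 loop is the same polygon, so the solid is a straight extrusion of it from z=0 to z≈28.8. Closing with flat bottom and top caps and triangulating gives 12 facets — a rectangular box, roughly 28.5 × 12.5 mm footprint and 28.8 mm tall.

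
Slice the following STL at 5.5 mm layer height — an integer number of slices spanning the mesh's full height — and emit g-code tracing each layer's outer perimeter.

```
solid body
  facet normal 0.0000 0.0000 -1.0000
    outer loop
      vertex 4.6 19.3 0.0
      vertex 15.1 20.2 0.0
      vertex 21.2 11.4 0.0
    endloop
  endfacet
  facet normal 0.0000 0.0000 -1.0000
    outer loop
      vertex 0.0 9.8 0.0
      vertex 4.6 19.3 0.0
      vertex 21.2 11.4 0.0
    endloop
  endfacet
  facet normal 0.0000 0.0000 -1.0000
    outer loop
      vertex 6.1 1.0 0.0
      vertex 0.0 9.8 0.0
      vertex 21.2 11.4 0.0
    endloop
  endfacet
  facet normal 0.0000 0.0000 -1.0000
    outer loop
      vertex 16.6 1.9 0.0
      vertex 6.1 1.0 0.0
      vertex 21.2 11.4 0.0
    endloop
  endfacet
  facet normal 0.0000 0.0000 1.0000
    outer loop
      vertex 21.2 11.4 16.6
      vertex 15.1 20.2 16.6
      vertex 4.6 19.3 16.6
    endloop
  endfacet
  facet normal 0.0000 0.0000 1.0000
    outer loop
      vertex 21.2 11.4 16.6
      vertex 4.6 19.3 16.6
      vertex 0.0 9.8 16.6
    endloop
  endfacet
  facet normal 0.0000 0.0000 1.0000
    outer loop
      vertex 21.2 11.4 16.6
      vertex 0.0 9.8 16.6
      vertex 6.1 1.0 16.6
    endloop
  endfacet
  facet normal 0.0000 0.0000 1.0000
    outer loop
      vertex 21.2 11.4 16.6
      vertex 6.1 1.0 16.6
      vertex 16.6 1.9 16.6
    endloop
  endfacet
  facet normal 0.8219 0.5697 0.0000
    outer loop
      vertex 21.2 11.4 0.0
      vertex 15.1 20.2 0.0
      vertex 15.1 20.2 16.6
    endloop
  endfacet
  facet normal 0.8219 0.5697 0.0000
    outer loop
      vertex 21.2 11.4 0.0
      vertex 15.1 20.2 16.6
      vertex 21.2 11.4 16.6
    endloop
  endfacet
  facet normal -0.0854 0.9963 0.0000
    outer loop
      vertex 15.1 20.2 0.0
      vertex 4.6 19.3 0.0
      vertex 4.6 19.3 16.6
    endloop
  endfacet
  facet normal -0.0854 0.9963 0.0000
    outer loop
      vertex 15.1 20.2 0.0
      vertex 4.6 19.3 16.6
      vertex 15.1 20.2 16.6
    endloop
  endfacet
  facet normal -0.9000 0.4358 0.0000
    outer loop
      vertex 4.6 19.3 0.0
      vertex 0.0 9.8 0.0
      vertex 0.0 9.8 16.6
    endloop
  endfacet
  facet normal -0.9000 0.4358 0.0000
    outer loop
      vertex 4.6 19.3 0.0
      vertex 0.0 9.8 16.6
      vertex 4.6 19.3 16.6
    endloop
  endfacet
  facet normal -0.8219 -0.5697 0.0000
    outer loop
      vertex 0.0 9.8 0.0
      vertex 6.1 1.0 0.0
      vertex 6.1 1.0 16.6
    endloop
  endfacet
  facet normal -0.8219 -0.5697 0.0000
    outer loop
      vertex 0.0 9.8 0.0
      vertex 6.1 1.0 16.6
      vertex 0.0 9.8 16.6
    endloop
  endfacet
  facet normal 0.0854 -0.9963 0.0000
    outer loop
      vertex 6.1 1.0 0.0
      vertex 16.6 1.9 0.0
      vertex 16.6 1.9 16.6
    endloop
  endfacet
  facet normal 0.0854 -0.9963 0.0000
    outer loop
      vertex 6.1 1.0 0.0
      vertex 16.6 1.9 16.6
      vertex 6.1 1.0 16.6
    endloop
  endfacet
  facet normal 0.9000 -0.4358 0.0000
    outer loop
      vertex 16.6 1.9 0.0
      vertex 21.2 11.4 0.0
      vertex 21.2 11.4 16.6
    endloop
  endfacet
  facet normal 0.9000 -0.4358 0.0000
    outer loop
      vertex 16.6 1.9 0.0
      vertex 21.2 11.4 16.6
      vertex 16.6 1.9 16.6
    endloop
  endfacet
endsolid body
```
; perimeter-only toolpath
G21 ; units = mm
G90 ; absolute positioning
G28 ; home
; layer 1
G0 Z5.5
G0 X21.2 Y11.4
G1 X15.1 Y20.2
G1 X4.6 Y19.3
G1 X0.0 Y9.8
G1 X6.1 Y1.0
G1 X16.6 Y1.9
G1 X21.2 Y11.4
; layer 2
G0 Z11.1
G0 X21.2 Y11.4
G1 X15.1 Y20.2
G1 X4.6 Y19.3
G1 X0.0 Y9.8
G1 X6.1 Y1.0
G1 X16.6 Y1.9
G1 X21.2 Y11.4
; layer 3
G0 Z16.6
G0 X21.2 Y11.4
G1 X15.1 Y20.2
G1 X4.6 Y19.3
G1 X0.0 Y9.8
G1 X6.1 Y1.0
G1 X16.6 Y1.9
G1 X21.2 Y11.4
M2 ; end

The solid is a regular 6-sided prism (a cylinder approximated with 6 flat sides), circumscribed radius ≈ 10.6 mm, height ≈ 16.6 mm. Slicing at Δz = 5.5 mm — 3 equal slices spanning the solid's height, so layer i sits at z = i·h/3 — gives 3 non-empty perimeters. Each is a 6-segment closed polygon; G0 lifts to the layer z and rapids to the start vertex, then G1 traces the edges.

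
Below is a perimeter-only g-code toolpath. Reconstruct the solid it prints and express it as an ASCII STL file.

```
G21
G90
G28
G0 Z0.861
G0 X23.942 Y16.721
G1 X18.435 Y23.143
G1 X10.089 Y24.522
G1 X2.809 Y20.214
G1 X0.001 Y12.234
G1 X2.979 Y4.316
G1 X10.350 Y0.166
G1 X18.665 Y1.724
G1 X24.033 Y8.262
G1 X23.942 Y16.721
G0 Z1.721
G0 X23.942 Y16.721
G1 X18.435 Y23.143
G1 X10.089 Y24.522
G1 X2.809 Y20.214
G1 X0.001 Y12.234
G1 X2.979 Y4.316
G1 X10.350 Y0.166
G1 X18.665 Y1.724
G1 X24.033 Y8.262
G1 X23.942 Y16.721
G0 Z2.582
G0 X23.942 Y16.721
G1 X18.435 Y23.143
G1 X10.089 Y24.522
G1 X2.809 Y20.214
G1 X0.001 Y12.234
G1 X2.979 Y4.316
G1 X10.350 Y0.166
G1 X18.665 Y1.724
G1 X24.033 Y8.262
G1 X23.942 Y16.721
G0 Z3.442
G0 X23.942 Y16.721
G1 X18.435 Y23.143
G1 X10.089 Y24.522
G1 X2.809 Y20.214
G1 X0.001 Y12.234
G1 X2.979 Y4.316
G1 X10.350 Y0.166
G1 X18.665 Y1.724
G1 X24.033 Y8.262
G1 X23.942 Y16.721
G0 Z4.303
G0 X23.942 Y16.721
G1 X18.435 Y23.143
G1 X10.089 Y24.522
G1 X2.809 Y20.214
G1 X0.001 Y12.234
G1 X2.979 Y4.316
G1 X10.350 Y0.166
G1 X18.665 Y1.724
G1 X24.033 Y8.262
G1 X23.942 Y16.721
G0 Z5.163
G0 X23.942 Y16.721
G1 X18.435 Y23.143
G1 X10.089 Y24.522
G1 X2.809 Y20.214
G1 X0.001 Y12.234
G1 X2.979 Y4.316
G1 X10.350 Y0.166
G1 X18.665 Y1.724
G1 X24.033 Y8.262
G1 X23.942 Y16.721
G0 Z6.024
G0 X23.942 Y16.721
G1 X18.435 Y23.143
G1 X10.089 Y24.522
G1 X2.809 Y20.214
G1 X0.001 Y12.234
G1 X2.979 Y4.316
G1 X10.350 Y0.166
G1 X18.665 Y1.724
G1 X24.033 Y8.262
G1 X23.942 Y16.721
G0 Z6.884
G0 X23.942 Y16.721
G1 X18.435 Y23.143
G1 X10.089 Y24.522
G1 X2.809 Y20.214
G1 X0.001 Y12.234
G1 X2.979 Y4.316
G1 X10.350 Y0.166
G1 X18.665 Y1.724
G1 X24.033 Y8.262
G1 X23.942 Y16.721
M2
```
solid part
  facet normal 0.0000 0.0000 -1.0000
    outer loop
      vertex 10.089 24.522 0.000
      vertex 18.435 23.143 0.000
      vertex 23.942 16.721 0.000
    endloop
  endfacet
  facet normal 0.0000 0.0000 -1.0000
    outer loop
      vertex 2.809 20.214 0.000
      vertex 10.089 24.522 0.000
      vertex 23.942 16.721 0.000
    endloop
  endfacet
  facet normal 0.0000 0.0000 -1.0000
    outer loop
      vertex 0.001 12.234 0.000
      vertex 2.809 20.214 0.000
      vertex 23.942 16.721 0.000
    endloop
  endfacet
  facet normal 0.0000 0.0000 -1.0000
    outer loop
      vertex 2.979 4.316 0.000
      vertex 0.001 12.234 0.000
      vertex 23.942 16.721 0.000
    endloop
  endfacet
  facet normal 0.0000 0.0000 -1.0000
    outer loop
      vertex 10.350 0.166 0.000
      vertex 2.979 4.316 0.000
      vertex 23.942 16.721 0.000
    endloop
  endfacet
  facet normal 0.0000 0.0000 -1.0000
    outer loop
      vertex 18.665 1.724 0.000
      vertex 10.350 0.166 0.000
      vertex 23.942 16.721 0.000
    endloop
  endfacet
  facet normal 0.0000 0.0000 -1.0000
    outer loop
      vertex 24.033 8.262 0.000
      vertex 18.665 1.724 0.000
      vertex 23.942 16.721 0.000
    endloop
  endfacet
  facet normal 0.0000 0.0000 1.0000
    outer loop
      vertex 23.942 16.721 6.884
      vertex 18.435 23.143 6.884
      vertex 10.089 24.522 6.884
    endloop
  endfacet
  facet normal 0.0000 0.0000 1.0000
    outer loop
      vertex 23.942 16.721 6.884
      vertex 10.089 24.522 6.884
      vertex 2.809 20.214 6.884
    endloop
  endfacet
  facet normal 0.0000 0.0000 1.0000
    outer loop
      vertex 23.942 16.721 6.884
      vertex 2.809 20.214 6.884
      vertex 0.001 12.234 6.884
    endloop
  endfacet
  facet normal 0.0000 0.0000 1.0000
    outer loop
      vertex 23.942 16.721 6.884
      vertex 0.001 12.234 6.884
      vertex 2.979 4.316 6.884
    endloop
  endfacet
  facet normal 0.0000 0.0000 1.0000
    outer loop
      vertex 23.942 16.721 6.884
      vertex 2.979 4.316 6.884
      vertex 10.350 0.166 6.884
    endloop
  endfacet
  facet normal 0.0000 0.0000 1.0000
    outer loop
      vertex 23.942 16.721 6.884
      vertex 10.350 0.166 6.884
      vertex 18.665 1.724 6.884
    endloop
  endfacet
  facet normal 0.0000 0.0000 1.0000
    outer loop
      vertex 23.942 16.721 6.884
      vertex 18.665 1.724 6.884
      vertex 24.033 8.262 6.884
    endloop
  endfacet
  facet normal 0.7591 0.6510 0.0000
    outer loop
      vertex 23.942 16.721 0.000
      vertex 18.435 23.143 0.000
      vertex 18.435 23.143 6.884
    endloop
  endfacet
  facet normal 0.7591 0.6510 0.0000
    outer loop
      vertex 23.942 16.721 0.000
      vertex 18.435 23.143 6.884
      vertex 23.942 16.721 6.884
    endloop
  endfacet
  facet normal 0.1630 0.9866 0.0000
    outer loop
      vertex 18.435 23.143 0.000
      vertex 10.089 24.522 0.000
      vertex 10.089 24.522 6.884
    endloop
  endfacet
  facet normal 0.1630 0.9866 0.0000
    outer loop
      vertex 18.435 23.143 0.000
      vertex 10.089 24.522 6.884
      vertex 18.435 23.143 6.884
    endloop
  endfacet
  facet normal -0.5093 0.8606 0.0000
    outer loop
      vertex 10.089 24.522 0.000
      vertex 2.809 20.214 0.000
      vertex 2.809 20.214 6.884
    endloop
  endfacet
  facet normal -0.5093 0.8606 0.0000
    outer loop
      vertex 10.089 24.522 0.000
      vertex 2.809 20.214 6.884
      vertex 10.089 24.522 6.884
    endloop
  endfacet
  facet normal -0.9433 0.3319 0.0000
    outer loop
      vertex 2.809 20.214 0.000
      vertex 0.001 12.234 0.000
      vertex 0.001 12.234 6.884
    endloop
  endfacet
  facet normal -0.9433 0.3319 0.0000
    outer loop
      vertex 2.809 20.214 0.000
      vertex 0.001 12.234 6.884
      vertex 2.809 20.214 6.884
    endloop
  endfacet
  facet normal -0.9360 -0.3520 0.0000
    outer loop
      vertex 0.001 12.234 0.000
      vertex 2.979 4.316 0.000
      vertex 2.979 4.316 6.884
    endloop
  endfacet
  facet normal -0.9360 -0.3520 0.0000
    outer loop
      vertex 0.001 12.234 0.000
      vertex 2.979 4.316 6.884
      vertex 0.001 12.234 6.884
    endloop
  endfacet
  facet normal -0.4906 -0.8714 0.0000
    outer loop
      vertex 2.979 4.316 0.000
      vertex 10.350 0.166 0.000
      vertex 10.350 0.166 6.884
    endloop
  endfacet
  facet normal -0.4906 -0.8714 0.0000
    outer loop
      vertex 2.979 4.316 0.000
      vertex 10.350 0.166 6.884
      vertex 2.979 4.316 6.884
    endloop
  endfacet
  facet normal 0.1842 -0.9829 0.0000
    outer loop
      vertex 10.350 0.166 0.000
      vertex 18.665 1.724 0.000
      vertex 18.665 1.724 6.884
    endloop
  endfacet
  facet normal 0.1842 -0.9829 0.0000
    outer loop
      vertex 10.350 0.166 0.000
      vertex 18.665 1.724 6.884
      vertex 10.350 0.166 6.884
    endloop
  endfacet
  facet normal 0.7729 -0.6346 0.0000
    outer loop
      vertex 18.665 1.724 0.000
      vertex 24.033 8.262 0.000
      vertex 24.033 8.262 6.884
    endloop
  endfacet
  facet normal 0.7729 -0.6346 0.0000
    outer loop
      vertex 18.665 1.724 0.000
      vertex 24.033 8.262 6.884
      vertex 18.665 1.724 6.884
    endloop
  endfacet
  facet normal 0.9999 0.0108 0.0000
    outer loop
      vertex 24.033 8.262 0.000
      vertex 23.942 16.721 0.000
      vertex 23.942 16.721 6.884
    endloop
  endfacet
  facet normal 0.9999 0.0108 0.0000
    outer loop
      vertex 24.033 8.262 0.000
      vertex 23.942 16.721 6.884
      vertex 24.033 8.262 6.884
    endloop
  endfacet
endsolid part

The G0 Z moves step by Δz≈0.861 mm. Every layer's G1 loop is the same polygon, so the solid is a straight extrusion of it from z=0 to z≈6.88. Closing with flat bottom and top caps and triangulating gives 32 facets — a regular 9-sided prism (a cylinder approximated with 9 flat sides), circumscribed radius ≈ 12.4 mm, height ≈ 6.88 mm.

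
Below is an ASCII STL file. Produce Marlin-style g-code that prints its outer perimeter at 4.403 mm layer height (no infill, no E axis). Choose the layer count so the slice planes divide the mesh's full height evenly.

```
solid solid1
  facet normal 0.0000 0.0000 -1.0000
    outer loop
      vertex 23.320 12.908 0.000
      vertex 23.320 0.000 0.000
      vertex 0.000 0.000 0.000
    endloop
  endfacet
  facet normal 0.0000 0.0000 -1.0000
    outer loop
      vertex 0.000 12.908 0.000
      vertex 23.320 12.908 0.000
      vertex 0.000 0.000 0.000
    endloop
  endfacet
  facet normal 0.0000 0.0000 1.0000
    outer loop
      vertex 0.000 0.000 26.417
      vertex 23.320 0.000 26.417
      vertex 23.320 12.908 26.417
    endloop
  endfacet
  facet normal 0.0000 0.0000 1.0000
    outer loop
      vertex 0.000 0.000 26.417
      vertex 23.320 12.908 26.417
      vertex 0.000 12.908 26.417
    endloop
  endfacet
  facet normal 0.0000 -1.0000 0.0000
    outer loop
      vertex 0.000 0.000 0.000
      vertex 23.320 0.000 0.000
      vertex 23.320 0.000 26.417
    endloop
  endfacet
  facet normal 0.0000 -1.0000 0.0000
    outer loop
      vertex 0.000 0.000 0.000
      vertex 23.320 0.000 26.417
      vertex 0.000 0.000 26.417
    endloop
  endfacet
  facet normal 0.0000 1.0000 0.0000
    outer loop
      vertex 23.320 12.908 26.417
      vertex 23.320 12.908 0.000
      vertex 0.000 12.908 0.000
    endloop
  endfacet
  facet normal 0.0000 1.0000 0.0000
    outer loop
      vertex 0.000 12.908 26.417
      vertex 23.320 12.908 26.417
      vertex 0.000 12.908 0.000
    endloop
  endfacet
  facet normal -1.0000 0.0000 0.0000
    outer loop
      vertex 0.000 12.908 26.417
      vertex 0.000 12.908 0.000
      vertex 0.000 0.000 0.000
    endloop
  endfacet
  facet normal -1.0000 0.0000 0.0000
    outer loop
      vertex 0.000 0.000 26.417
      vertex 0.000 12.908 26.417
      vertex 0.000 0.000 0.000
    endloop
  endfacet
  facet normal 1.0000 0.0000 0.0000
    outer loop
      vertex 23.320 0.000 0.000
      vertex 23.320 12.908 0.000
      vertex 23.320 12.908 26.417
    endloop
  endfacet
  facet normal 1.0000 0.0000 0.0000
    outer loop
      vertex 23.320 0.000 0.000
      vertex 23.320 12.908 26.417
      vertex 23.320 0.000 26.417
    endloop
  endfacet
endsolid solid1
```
; perimeter-only toolpath
G21 ; units = mm
G90 ; absolute positioning
G28 ; home
; layer 1
G0 Z4.403
G0 X0.000 Y0.000
G1 X23.320 Y0.000
G1 X23.320 Y12.908
G1 X0.000 Y12.908
G1 X0.000 Y0.000
; layer 2
G0 Z8.806
G0 X0.000 Y0.000
G1 X23.320 Y0.000
G1 X23.320 Y12.908
G1 X0.000 Y12.908
G1 X0.000 Y0.000
; layer 3
G0 Z13.209
G0 X0.000 Y0.000
G1 X23.320 Y0.000
G1 X23.320 Y12.908
G1 X0.000 Y12.908
G1 X0.000 Y0.000
; layer 4
G0 Z17.611
G0 X0.000 Y0.000
G1 X23.320 Y0.000
G1 X23.320 Y12.908
G1 X0.000 Y12.908
G1 X0.000 Y0.000
; layer 5
G0 Z22.014
G0 X0.000 Y0.000
G1 X23.320 Y0.000
G1 X23.320 Y12.908
G1 X0.000 Y12.908
G1 X0.000 Y0.000
; layer 6
G0 Z26.417
G0 X0.000 Y0.000
G1 X23.320 Y0.000
G1 X23.320 Y12.908
G1 X0.000 Y12.908
G1 X0.000 Y0.000
M2 ; end

The solid is a rectangular box, roughly 23.3 × 12.9 mm footprint and 26.4 mm tall. Slicing at Δz = 4.403 mm — 6 equal slices spanning the solid's height, so layer i sits at z = i·h/6 — gives 6 non-empty perimeters. Each is a 4-segment closed polygon; G0 lifts to the layer z and rapids to the start vertex, then G1 traces the edges.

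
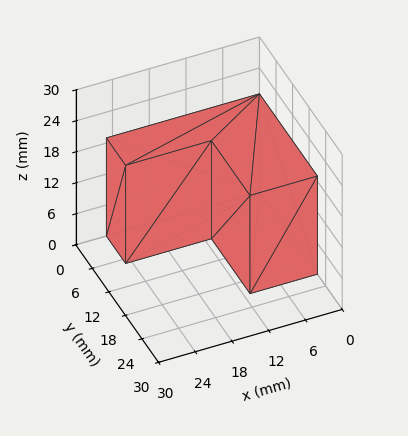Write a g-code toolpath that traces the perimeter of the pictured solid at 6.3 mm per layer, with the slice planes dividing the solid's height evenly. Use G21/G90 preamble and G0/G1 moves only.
Reading the render: the shape is an L-shaped prism: outer 25 × 21 mm, arm thicknesses ≈ 7 mm (horizontal) and 11 mm (vertical), extruded 19 mm in z (dimensions read to the nearest mm from the axis ticks). For the g-code, the solid's height is divided into equal slices at the stated Δz and each level perimeter traced with G1 moves after a G0 lift.

; perimeter-only toolpath
G21 ; units = mm
G90 ; absolute positioning
G28 ; home
; layer 1
G0 Z6.3
G0 X0.0 Y0.0
G1 X25.0 Y0.0
G1 X25.0 Y7.0
G1 X11.0 Y7.0
G1 X11.0 Y21.0
G1 X0.0 Y21.0
G1 X0.0 Y0.0
; layer 2
G0 Z12.7
G0 X0.0 Y0.0
G1 X25.0 Y0.0
G1 X25.0 Y7.0
G1 X11.0 Y7.0
G1 X11.0 Y21.0
G1 X0.0 Y21.0
G1 X0.0 Y0.0
; layer 3
G0 Z19.0
G0 X0.0 Y0.0
G1 X25.0 Y0.0
G1 X25.0 Y7.0
G1 X11.0 Y7.0
G1 X11.0 Y21.0
G1 X0.0 Y21.0
G1 X0.0 Y0.0
M2 ; end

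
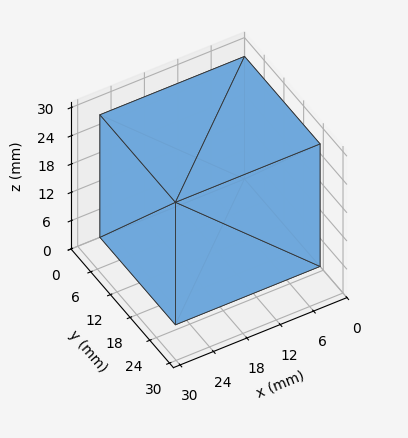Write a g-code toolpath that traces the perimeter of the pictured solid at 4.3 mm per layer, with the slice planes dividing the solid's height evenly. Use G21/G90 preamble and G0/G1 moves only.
Reading the render: the shape is a rectangular box, roughly 26 × 23 mm footprint and 26 mm tall (dimensions read to the nearest mm from the axis ticks). For the g-code, the solid's height is divided into equal slices at the stated Δz and each level perimeter traced with G1 moves after a G0 lift.

; perimeter-only toolpath
G21 ; units = mm
G90 ; absolute positioning
G28 ; home
; layer 1
G0 Z4.3
G0 X0.0 Y0.0
G1 X26.0 Y0.0
G1 X26.0 Y23.0
G1 X0.0 Y23.0
G1 X0.0 Y0.0
; layer 2
G0 Z8.7
G0 X0.0 Y0.0
G1 X26.0 Y0.0
G1 X26.0 Y23.0
G1 X0.0 Y23.0
G1 X0.0 Y0.0
; layer 3
G0 Z13.0
G0 X0.0 Y0.0
G1 X26.0 Y0.0
G1 X26.0 Y23.0
G1 X0.0 Y23.0
G1 X0.0 Y0.0
; layer 4
G0 Z17.3
G0 X0.0 Y0.0
G1 X26.0 Y0.0
G1 X26.0 Y23.0
G1 X0.0 Y23.0
G1 X0.0 Y0.0
; layer 5
G0 Z21.7
G0 X0.0 Y0.0
G1 X26.0 Y0.0
G1 X26.0 Y23.0
G1 X0.0 Y23.0
G1 X0.0 Y0.0
; layer 6
G0 Z26.0
G0 X0.0 Y0.0
G1 X26.0 Y0.0
G1 X26.0 Y23.0
G1 X0.0 Y23.0
G1 X0.0 Y0.0
M2 ; end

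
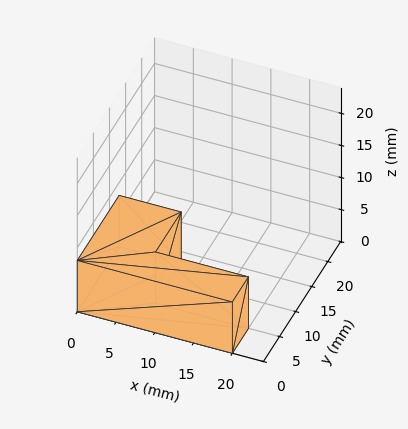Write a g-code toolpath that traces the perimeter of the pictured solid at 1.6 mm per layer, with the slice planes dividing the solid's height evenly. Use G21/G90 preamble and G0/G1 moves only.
Reading the render: the shape is an L-shaped prism: outer 20 × 13 mm, arm thicknesses ≈ 5 mm (horizontal) and 8 mm (vertical), extruded 8 mm in z (dimensions read to the nearest mm from the axis ticks). For the g-code, the solid's height is divided into equal slices at the stated Δz and each level perimeter traced with G1 moves after a G0 lift.

; perimeter-only toolpath
G21 ; units = mm
G90 ; absolute positioning
G28 ; home
; layer 1
G0 Z1.6
G0 X0.0 Y0.0
G1 X20.0 Y0.0
G1 X20.0 Y5.0
G1 X8.0 Y5.0
G1 X8.0 Y13.0
G1 X0.0 Y13.0
G1 X0.0 Y0.0
; layer 2
G0 Z3.2
G0 X0.0 Y0.0
G1 X20.0 Y0.0
G1 X20.0 Y5.0
G1 X8.0 Y5.0
G1 X8.0 Y13.0
G1 X0.0 Y13.0
G1 X0.0 Y0.0
; layer 3
G0 Z4.8
G0 X0.0 Y0.0
G1 X20.0 Y0.0
G1 X20.0 Y5.0
G1 X8.0 Y5.0
G1 X8.0 Y13.0
G1 X0.0 Y13.0
G1 X0.0 Y0.0
; layer 4
G0 Z6.4
G0 X0.0 Y0.0
G1 X20.0 Y0.0
G1 X20.0 Y5.0
G1 X8.0 Y5.0
G1 X8.0 Y13.0
G1 X0.0 Y13.0
G1 X0.0 Y0.0
; layer 5
G0 Z8.0
G0 X0.0 Y0.0
G1 X20.0 Y0.0
G1 X20.0 Y5.0
G1 X8.0 Y5.0
G1 X8.0 Y13.0
G1 X0.0 Y13.0
G1 X0.0 Y0.0
M2 ; end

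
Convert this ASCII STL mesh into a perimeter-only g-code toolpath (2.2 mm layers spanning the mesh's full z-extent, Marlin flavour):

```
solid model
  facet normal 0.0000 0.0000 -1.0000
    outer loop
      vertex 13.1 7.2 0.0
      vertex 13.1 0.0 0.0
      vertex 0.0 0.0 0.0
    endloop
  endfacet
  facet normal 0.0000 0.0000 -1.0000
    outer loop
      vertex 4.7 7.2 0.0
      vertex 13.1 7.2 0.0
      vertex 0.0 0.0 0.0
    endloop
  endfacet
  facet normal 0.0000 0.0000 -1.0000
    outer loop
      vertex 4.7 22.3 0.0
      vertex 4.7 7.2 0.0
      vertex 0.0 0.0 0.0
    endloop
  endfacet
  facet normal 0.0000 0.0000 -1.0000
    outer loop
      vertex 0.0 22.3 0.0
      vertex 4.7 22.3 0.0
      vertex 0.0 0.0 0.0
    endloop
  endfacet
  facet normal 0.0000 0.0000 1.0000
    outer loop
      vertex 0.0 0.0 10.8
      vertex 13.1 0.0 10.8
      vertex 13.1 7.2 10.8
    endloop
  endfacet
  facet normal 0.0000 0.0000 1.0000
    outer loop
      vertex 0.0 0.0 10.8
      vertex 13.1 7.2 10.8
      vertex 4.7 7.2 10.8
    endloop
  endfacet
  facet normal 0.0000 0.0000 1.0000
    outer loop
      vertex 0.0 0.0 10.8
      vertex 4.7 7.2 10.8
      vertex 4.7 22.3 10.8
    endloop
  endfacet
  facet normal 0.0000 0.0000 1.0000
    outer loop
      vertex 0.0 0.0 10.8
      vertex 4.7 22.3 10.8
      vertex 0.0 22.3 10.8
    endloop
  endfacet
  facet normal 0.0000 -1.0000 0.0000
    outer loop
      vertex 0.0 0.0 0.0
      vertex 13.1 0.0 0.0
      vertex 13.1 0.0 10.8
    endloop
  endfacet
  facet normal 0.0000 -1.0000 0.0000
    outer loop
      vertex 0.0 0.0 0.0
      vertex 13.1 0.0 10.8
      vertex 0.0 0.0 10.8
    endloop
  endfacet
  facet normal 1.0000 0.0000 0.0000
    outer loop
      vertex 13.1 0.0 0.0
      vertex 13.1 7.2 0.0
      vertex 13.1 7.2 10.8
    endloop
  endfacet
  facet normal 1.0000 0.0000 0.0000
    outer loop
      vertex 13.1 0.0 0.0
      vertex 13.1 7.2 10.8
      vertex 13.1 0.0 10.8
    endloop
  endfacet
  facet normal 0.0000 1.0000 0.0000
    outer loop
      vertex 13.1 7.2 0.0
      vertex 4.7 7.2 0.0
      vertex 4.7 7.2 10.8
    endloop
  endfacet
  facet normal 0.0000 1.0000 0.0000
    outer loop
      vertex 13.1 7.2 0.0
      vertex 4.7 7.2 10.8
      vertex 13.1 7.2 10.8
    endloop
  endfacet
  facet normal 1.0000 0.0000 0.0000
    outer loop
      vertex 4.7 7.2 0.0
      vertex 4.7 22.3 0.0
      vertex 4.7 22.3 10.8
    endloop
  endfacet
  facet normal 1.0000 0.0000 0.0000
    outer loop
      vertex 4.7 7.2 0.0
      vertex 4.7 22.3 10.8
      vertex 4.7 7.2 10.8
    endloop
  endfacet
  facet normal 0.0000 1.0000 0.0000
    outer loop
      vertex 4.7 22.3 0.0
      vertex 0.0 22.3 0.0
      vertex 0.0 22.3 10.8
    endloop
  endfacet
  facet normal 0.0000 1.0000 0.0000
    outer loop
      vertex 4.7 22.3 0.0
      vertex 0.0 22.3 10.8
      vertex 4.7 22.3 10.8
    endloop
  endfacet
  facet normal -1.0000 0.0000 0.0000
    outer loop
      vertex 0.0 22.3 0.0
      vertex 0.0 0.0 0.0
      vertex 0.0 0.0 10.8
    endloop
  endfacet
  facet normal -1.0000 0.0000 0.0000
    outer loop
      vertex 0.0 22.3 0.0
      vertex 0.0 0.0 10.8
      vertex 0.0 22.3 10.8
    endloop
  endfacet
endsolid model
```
; perimeter-only toolpath
G21 ; units = mm
G90 ; absolute positioning
G28 ; home
; layer 1
G0 Z2.2
G0 X0.0 Y0.0
G1 X13.1 Y0.0
G1 X13.1 Y7.2
G1 X4.7 Y7.2
G1 X4.7 Y22.3
G1 X0.0 Y22.3
G1 X0.0 Y0.0
; layer 2
G0 Z4.3
G0 X0.0 Y0.0
G1 X13.1 Y0.0
G1 X13.1 Y7.2
G1 X4.7 Y7.2
G1 X4.7 Y22.3
G1 X0.0 Y22.3
G1 X0.0 Y0.0
; layer 3
G0 Z6.5
G0 X0.0 Y0.0
G1 X13.1 Y0.0
G1 X13.1 Y7.2
G1 X4.7 Y7.2
G1 X4.7 Y22.3
G1 X0.0 Y22.3
G1 X0.0 Y0.0
; layer 4
G0 Z8.6
G0 X0.0 Y0.0
G1 X13.1 Y0.0
G1 X13.1 Y7.2
G1 X4.7 Y7.2
G1 X4.7 Y22.3
G1 X0.0 Y22.3
G1 X0.0 Y0.0
; layer 5
G0 Z10.8
G0 X0.0 Y0.0
G1 X13.1 Y0.0
G1 X13.1 Y7.2
G1 X4.7 Y7.2
G1 X4.7 Y22.3
G1 X0.0 Y22.3
G1 X0.0 Y0.0
M2 ; end

The solid is an L-shaped prism: outer 13.1 × 22.3 mm, arm thicknesses ≈ 7.2 mm (horizontal) and 4.7 mm (vertical), extruded 10.8 mm in z. Slicing at Δz = 2.2 mm — 5 equal slices spanning the solid's height, so layer i sits at z = i·h/5 — gives 5 non-empty perimeters. Each is a 6-segment closed polygon; G0 lifts to the layer z and rapids to the start vertex, then G1 traces the edges.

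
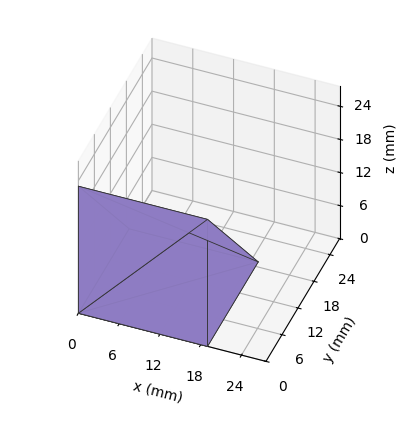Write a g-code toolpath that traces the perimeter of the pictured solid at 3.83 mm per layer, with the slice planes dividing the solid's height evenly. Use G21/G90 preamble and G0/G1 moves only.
Reading the render: the shape is a wedge (ramp): 19 × 19 mm base, rising to 23 mm along the y=0 edge and sloping linearly to z=0 at y=19 (dimensions read to the nearest mm from the axis ticks). For the g-code, the solid's height is divided into equal slices at the stated Δz and each level perimeter traced with G1 moves after a G0 lift.

; perimeter-only toolpath
G21 ; units = mm
G90 ; absolute positioning
G28 ; home
; layer 1
G0 Z3.83
G0 X0.00 Y0.00
G1 X19.00 Y0.00
G1 X19.00 Y15.83
G1 X0.00 Y15.83
G1 X0.00 Y0.00
; layer 2
G0 Z7.67
G0 X0.00 Y0.00
G1 X19.00 Y0.00
G1 X19.00 Y12.67
G1 X0.00 Y12.67
G1 X0.00 Y0.00
; layer 3
G0 Z11.50
G0 X0.00 Y0.00
G1 X19.00 Y0.00
G1 X19.00 Y9.50
G1 X0.00 Y9.50
G1 X0.00 Y0.00
; layer 4
G0 Z15.33
G0 X0.00 Y0.00
G1 X19.00 Y0.00
G1 X19.00 Y6.33
G1 X0.00 Y6.33
G1 X0.00 Y0.00
; layer 5
G0 Z19.17
G0 X0.00 Y0.00
G1 X19.00 Y0.00
G1 X19.00 Y3.17
G1 X0.00 Y3.17
G1 X0.00 Y0.00
M2 ; end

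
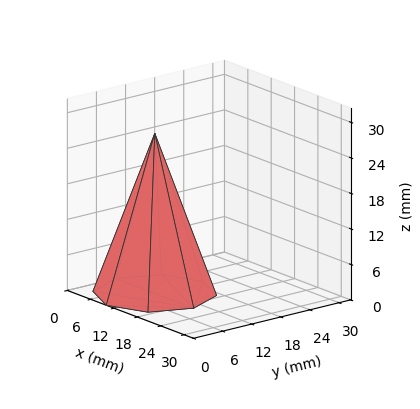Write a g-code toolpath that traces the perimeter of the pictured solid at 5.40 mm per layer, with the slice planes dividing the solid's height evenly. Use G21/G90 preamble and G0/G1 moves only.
Reading the render: the shape is a regular 8-sided pyramid, base circumscribed radius ≈ 10 mm, apex at z ≈ 27 mm (dimensions read to the nearest mm from the axis ticks). For the g-code, the solid's height is divided into equal slices at the stated Δz and each level perimeter traced with G1 moves after a G0 lift.

; perimeter-only toolpath
G21 ; units = mm
G90 ; absolute positioning
G28 ; home
; layer 1
G0 Z5.40
G0 X18.00 Y10.00
G1 X15.66 Y15.66
G1 X10.00 Y18.00
G1 X4.34 Y15.66
G1 X2.00 Y10.00
G1 X4.34 Y4.34
G1 X10.00 Y2.00
G1 X15.66 Y4.34
G1 X18.00 Y10.00
; layer 2
G0 Z10.80
G0 X16.00 Y10.00
G1 X14.24 Y14.24
G1 X10.00 Y16.00
G1 X5.76 Y14.24
G1 X4.00 Y10.00
G1 X5.76 Y5.76
G1 X10.00 Y4.00
G1 X14.24 Y5.76
G1 X16.00 Y10.00
; layer 3
G0 Z16.20
G0 X14.00 Y10.00
G1 X12.83 Y12.83
G1 X10.00 Y14.00
G1 X7.17 Y12.83
G1 X6.00 Y10.00
G1 X7.17 Y7.17
G1 X10.00 Y6.00
G1 X12.83 Y7.17
G1 X14.00 Y10.00
; layer 4
G0 Z21.60
G0 X12.00 Y10.00
G1 X11.41 Y11.41
G1 X10.00 Y12.00
G1 X8.59 Y11.41
G1 X8.00 Y10.00
G1 X8.59 Y8.59
G1 X10.00 Y8.00
G1 X11.41 Y8.59
G1 X12.00 Y10.00
M2 ; end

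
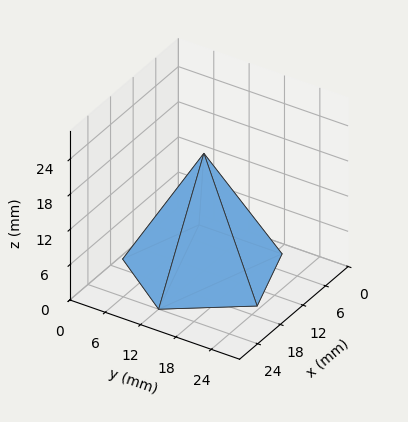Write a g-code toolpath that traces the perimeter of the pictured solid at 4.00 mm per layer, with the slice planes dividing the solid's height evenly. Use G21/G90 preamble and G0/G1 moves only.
Reading the render: the shape is a regular 5-sided pyramid, base circumscribed radius ≈ 12 mm, apex at z ≈ 20 mm (dimensions read to the nearest mm from the axis ticks). For the g-code, the solid's height is divided into equal slices at the stated Δz and each level perimeter traced with G1 moves after a G0 lift.

; perimeter-only toolpath
G21 ; units = mm
G90 ; absolute positioning
G28 ; home
; layer 1
G0 Z4.00
G0 X21.60 Y12.00
G1 X14.97 Y21.13
G1 X4.23 Y17.64
G1 X4.23 Y6.36
G1 X14.97 Y2.87
G1 X21.60 Y12.00
; layer 2
G0 Z8.00
G0 X19.20 Y12.00
G1 X14.23 Y18.85
G1 X6.17 Y16.23
G1 X6.17 Y7.77
G1 X14.23 Y5.15
G1 X19.20 Y12.00
; layer 3
G0 Z12.00
G0 X16.80 Y12.00
G1 X13.48 Y16.56
G1 X8.12 Y14.82
G1 X8.12 Y9.18
G1 X13.48 Y7.44
G1 X16.80 Y12.00
; layer 4
G0 Z16.00
G0 X14.40 Y12.00
G1 X12.74 Y14.28
G1 X10.06 Y13.41
G1 X10.06 Y10.59
G1 X12.74 Y9.72
G1 X14.40 Y12.00
M2 ; end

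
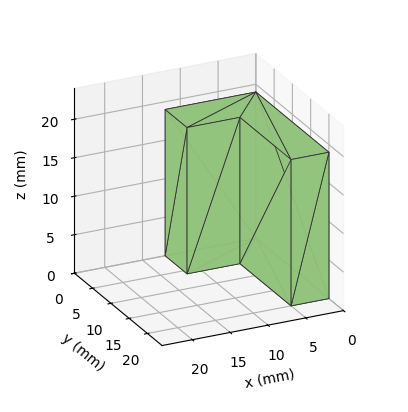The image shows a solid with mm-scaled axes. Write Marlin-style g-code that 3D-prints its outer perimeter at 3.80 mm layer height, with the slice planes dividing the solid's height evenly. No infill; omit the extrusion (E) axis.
Reading the render: the shape is an L-shaped prism: outer 12 × 20 mm, arm thicknesses ≈ 6 mm (horizontal) and 5 mm (vertical), extruded 19 mm in z (dimensions read to the nearest mm from the axis ticks). For the g-code, the solid's height is divided into equal slices at the stated Δz and each level perimeter traced with G1 moves after a G0 lift.

; perimeter-only toolpath
G21 ; units = mm
G90 ; absolute positioning
G28 ; home
; layer 1
G0 Z3.80
G0 X0.00 Y0.00
G1 X12.00 Y0.00
G1 X12.00 Y6.00
G1 X5.00 Y6.00
G1 X5.00 Y20.00
G1 X0.00 Y20.00
G1 X0.00 Y0.00
; layer 2
G0 Z7.60
G0 X0.00 Y0.00
G1 X12.00 Y0.00
G1 X12.00 Y6.00
G1 X5.00 Y6.00
G1 X5.00 Y20.00
G1 X0.00 Y20.00
G1 X0.00 Y0.00
; layer 3
G0 Z11.40
G0 X0.00 Y0.00
G1 X12.00 Y0.00
G1 X12.00 Y6.00
G1 X5.00 Y6.00
G1 X5.00 Y20.00
G1 X0.00 Y20.00
G1 X0.00 Y0.00
; layer 4
G0 Z15.20
G0 X0.00 Y0.00
G1 X12.00 Y0.00
G1 X12.00 Y6.00
G1 X5.00 Y6.00
G1 X5.00 Y20.00
G1 X0.00 Y20.00
G1 X0.00 Y0.00
; layer 5
G0 Z19.00
G0 X0.00 Y0.00
G1 X12.00 Y0.00
G1 X12.00 Y6.00
G1 X5.00 Y6.00
G1 X5.00 Y20.00
G1 X0.00 Y20.00
G1 X0.00 Y0.00
M2 ; end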